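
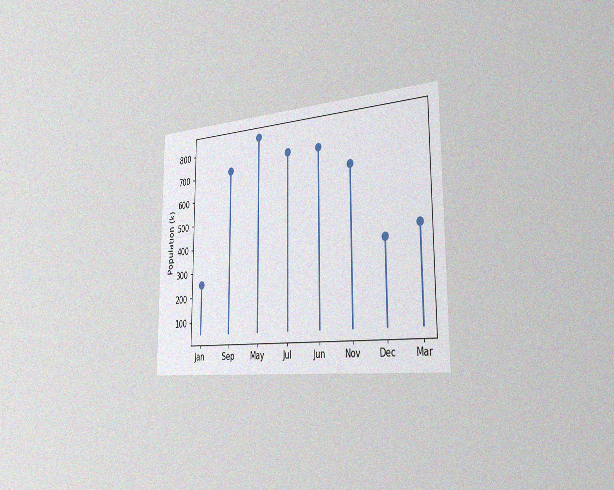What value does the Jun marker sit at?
756k

The chart is viewed slightly from the right, with some photo noise. The Jun marker sits at 756k.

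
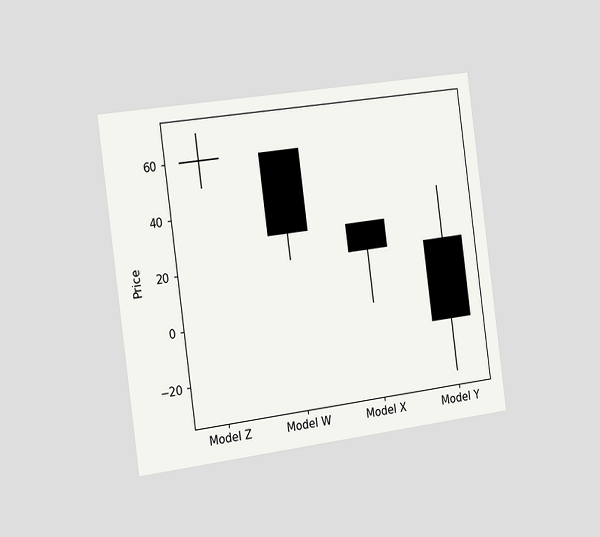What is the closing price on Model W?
30

The chart is tilted about 8° counter-clockwise and viewed slightly from the left. The Model W candle closes at 30.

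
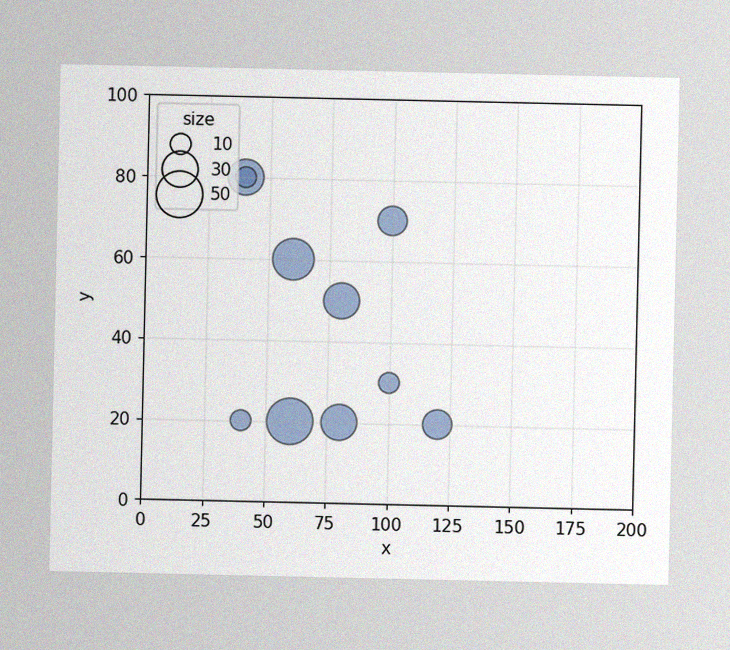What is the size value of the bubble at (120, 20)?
The image has some photo noise and uneven lighting. Matching the bubble at (120, 20) against the size legend gives 20.

20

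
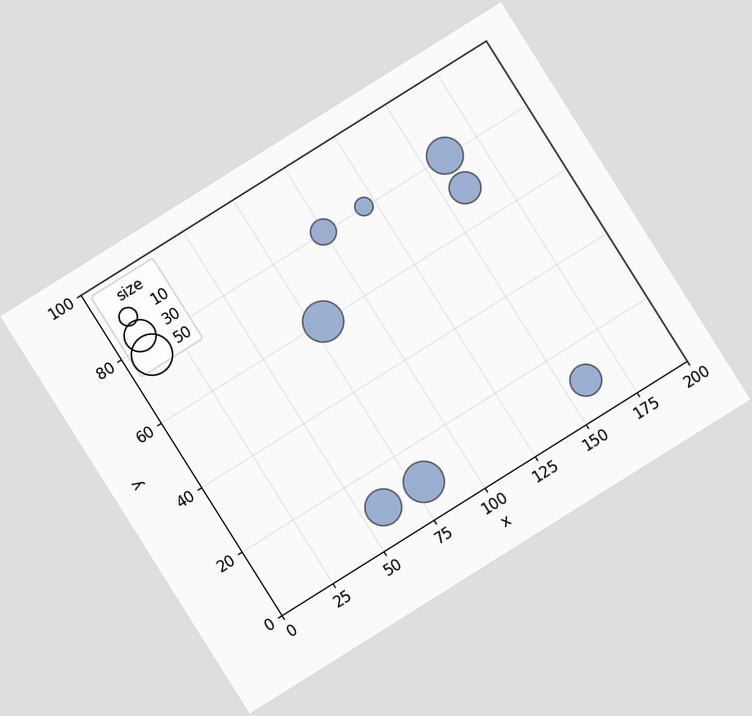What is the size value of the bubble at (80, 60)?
50

The chart is tilted about 32° counter-clockwise. Matching the bubble at (80, 60) against the size legend gives 50.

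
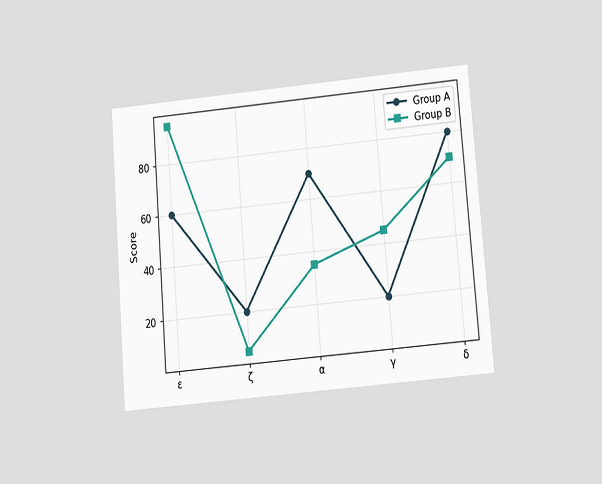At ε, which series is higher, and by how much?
The chart is tilted about 5° counter-clockwise and viewed slightly from below. At ε, Group B sits above the other line by 35.

Group B, by 35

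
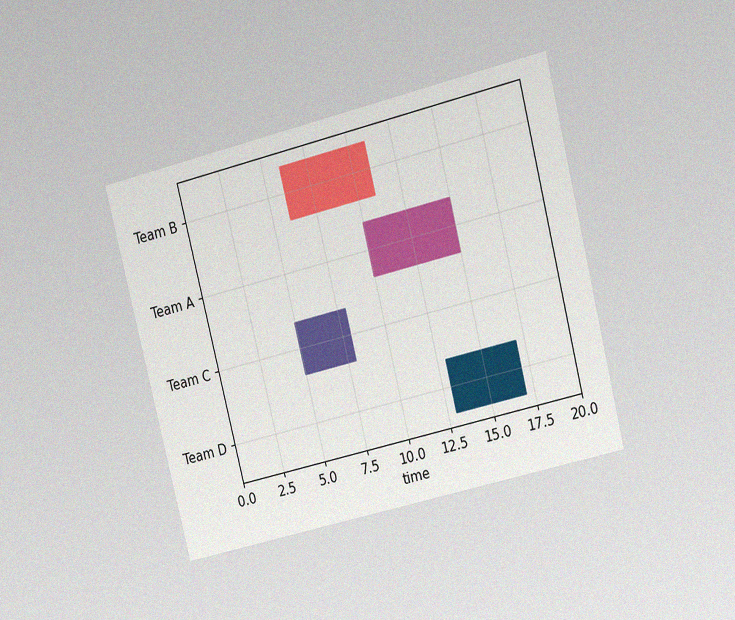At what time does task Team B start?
The chart is tilted about 14° counter-clockwise and viewed at a slight angle, with some photo noise. The Team B bar begins at t=6.

6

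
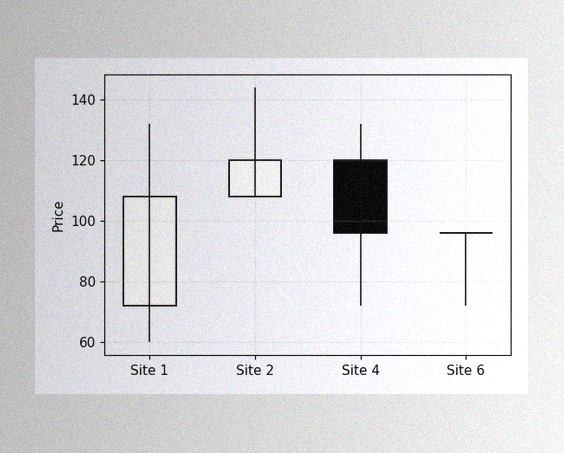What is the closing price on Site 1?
The image has some photo noise and uneven lighting. The Site 1 candle closes at 108.

108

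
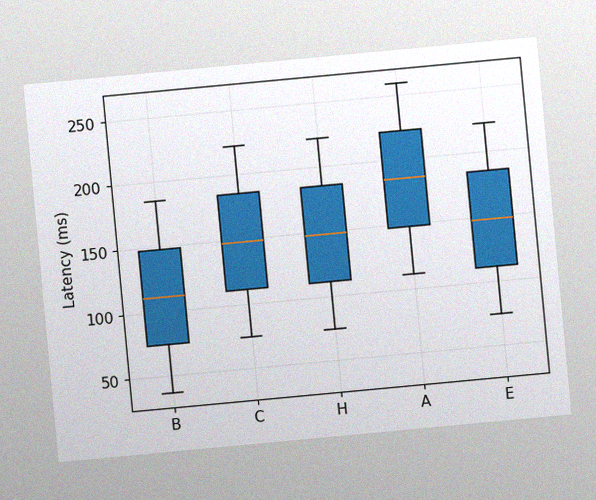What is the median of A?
185ms

The chart is tilted about 5° counter-clockwise, with some photo noise. The median line in the A box sits at 185ms.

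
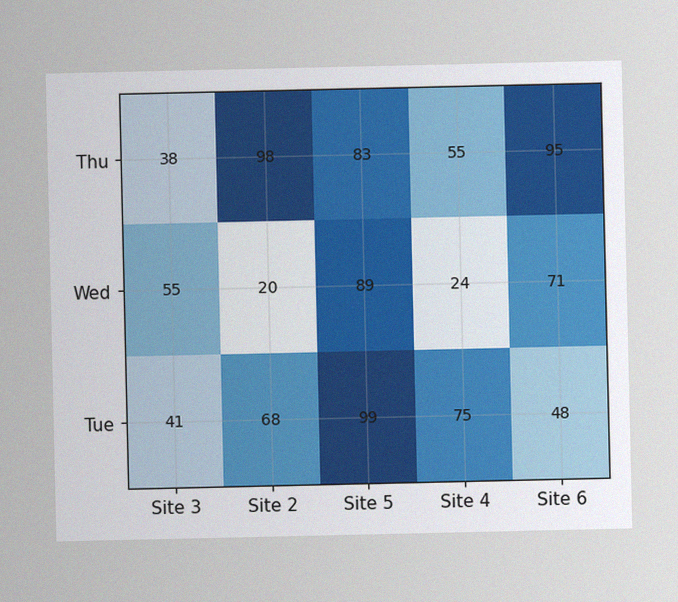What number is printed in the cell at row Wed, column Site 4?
The image has some photo noise and uneven lighting. The (Wed, Site 4) cell reads 24.

24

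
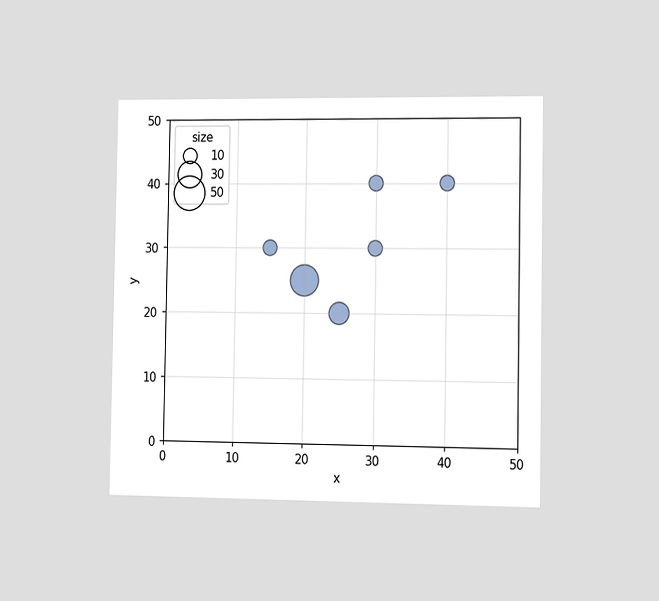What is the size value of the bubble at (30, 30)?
10

The chart is viewed slightly from the right. Matching the bubble at (30, 30) against the size legend gives 10.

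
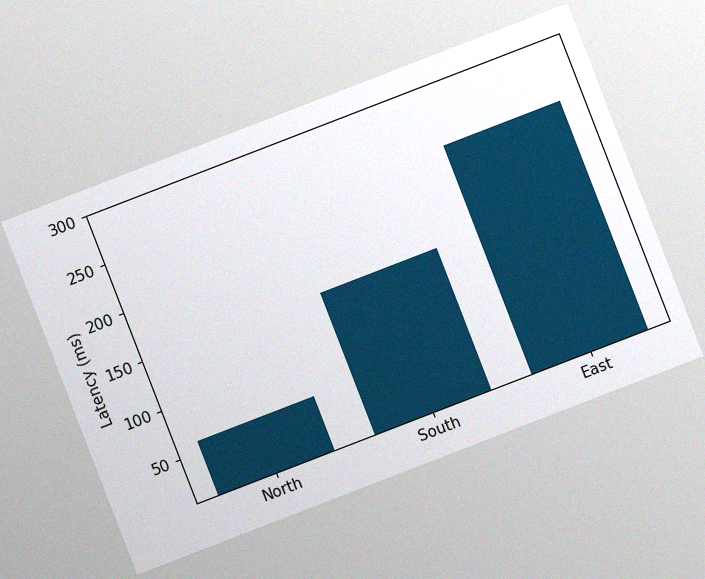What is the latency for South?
150ms

The chart is tilted about 21° counter-clockwise, with some photo noise. Reading along the chart's y-axis, the South bar reaches 150ms.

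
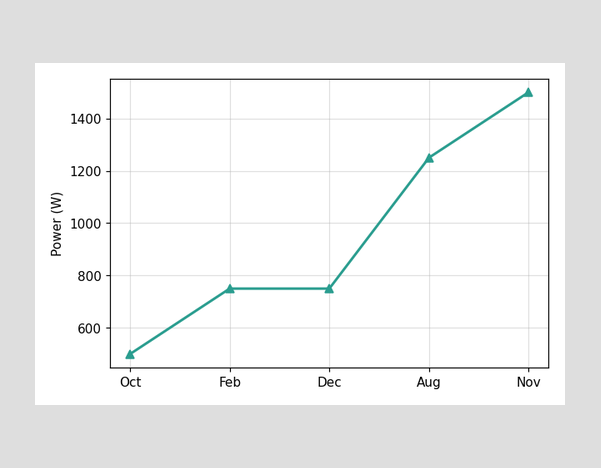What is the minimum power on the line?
500W

The lowest point is at Oct, and reading across to the y-axis gives 500W.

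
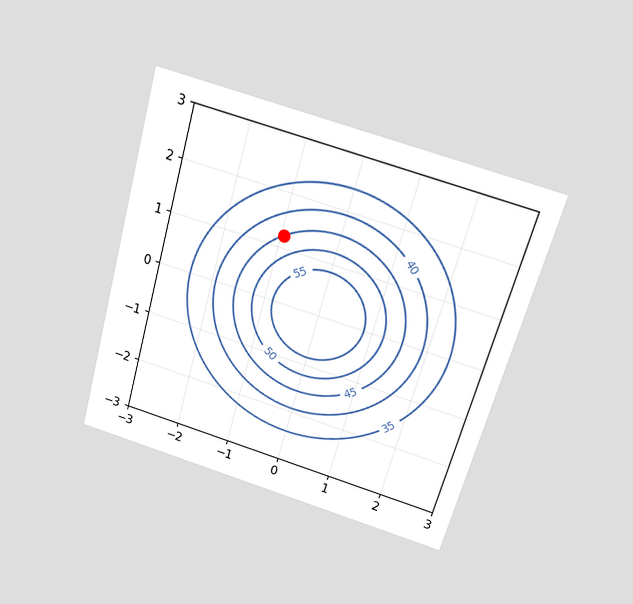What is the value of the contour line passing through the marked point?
The chart is tilted about 16° clockwise and viewed slightly from above. The marked point sits on the contour labelled 45.

45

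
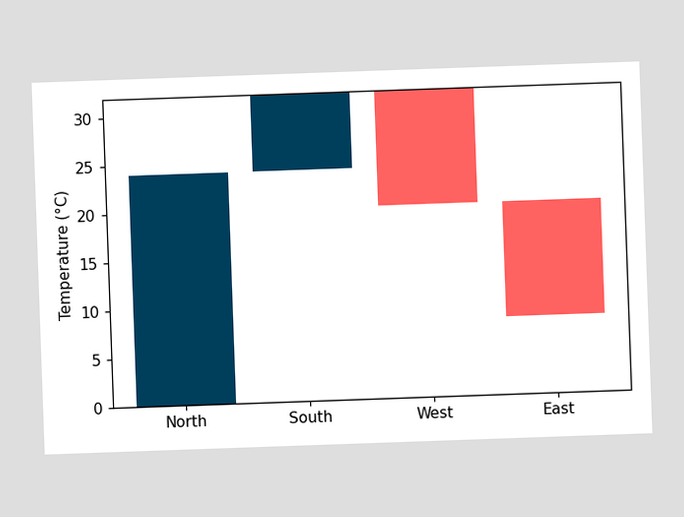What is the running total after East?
The chart is tilted about 2° counter-clockwise. After East the running total reaches 8°C.

8°C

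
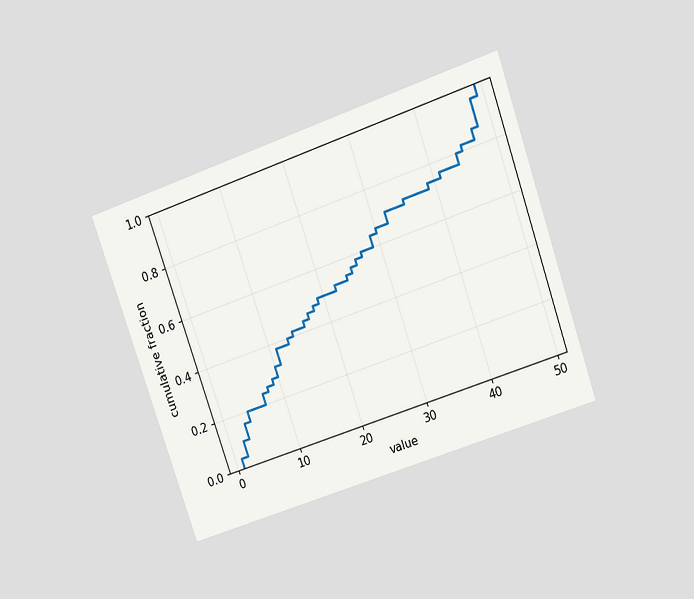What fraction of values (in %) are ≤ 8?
The chart is tilted about 19° counter-clockwise and viewed slightly from above. At x=8 the ECDF step is at 26%.

26%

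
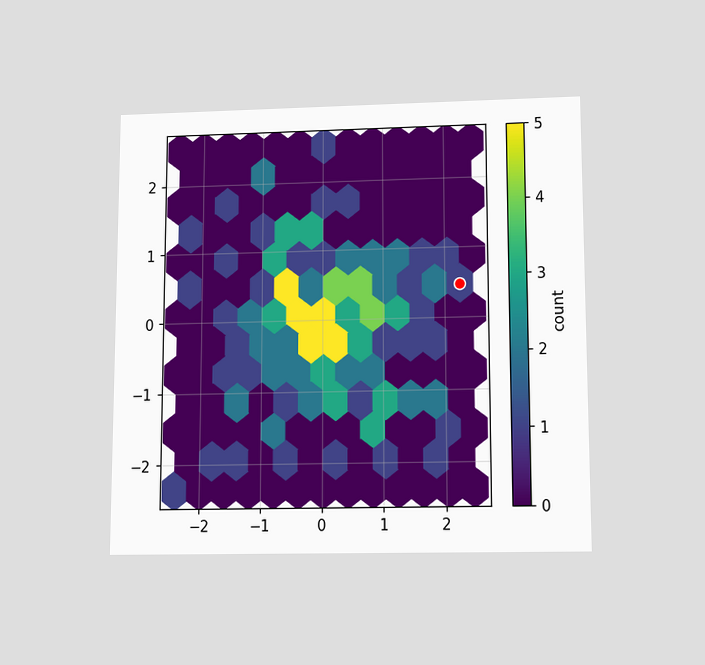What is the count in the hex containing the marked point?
1

The chart is viewed slightly from below. The marked hex reads 1 on the colorbar.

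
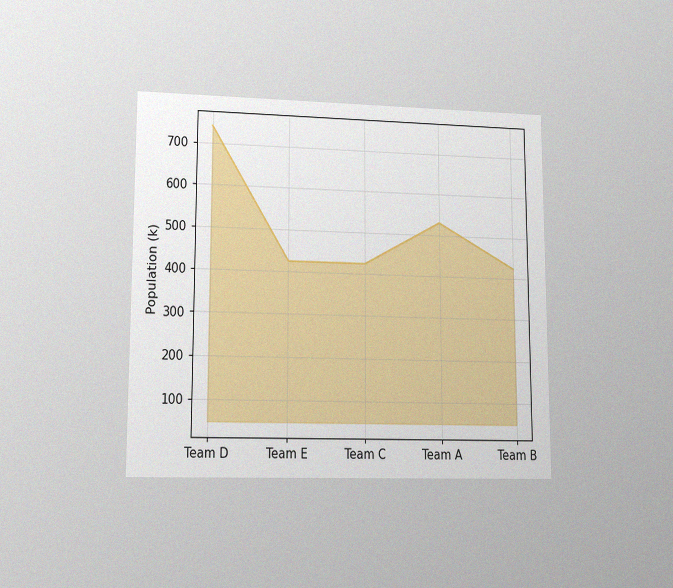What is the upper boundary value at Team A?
The chart is viewed at a slight angle, with some photo noise. At Team A the upper boundary is at 530k.

530k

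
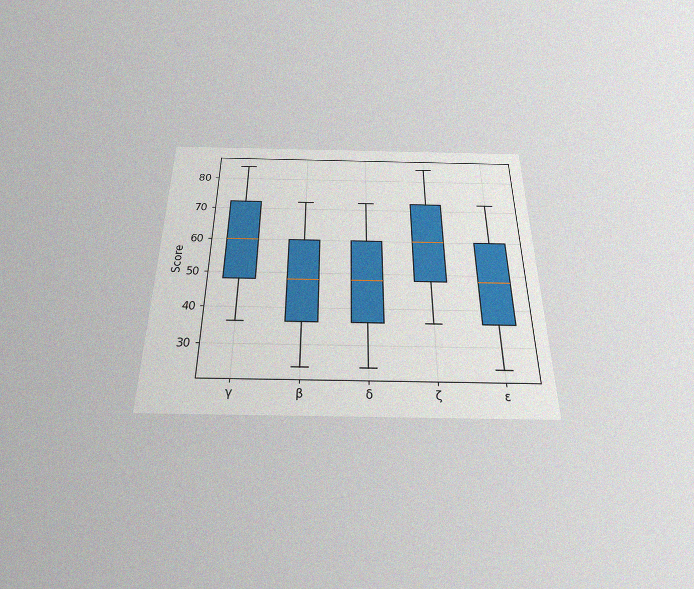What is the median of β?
The chart is viewed slightly from below, with some photo noise. The median line in the β box sits at 48.

48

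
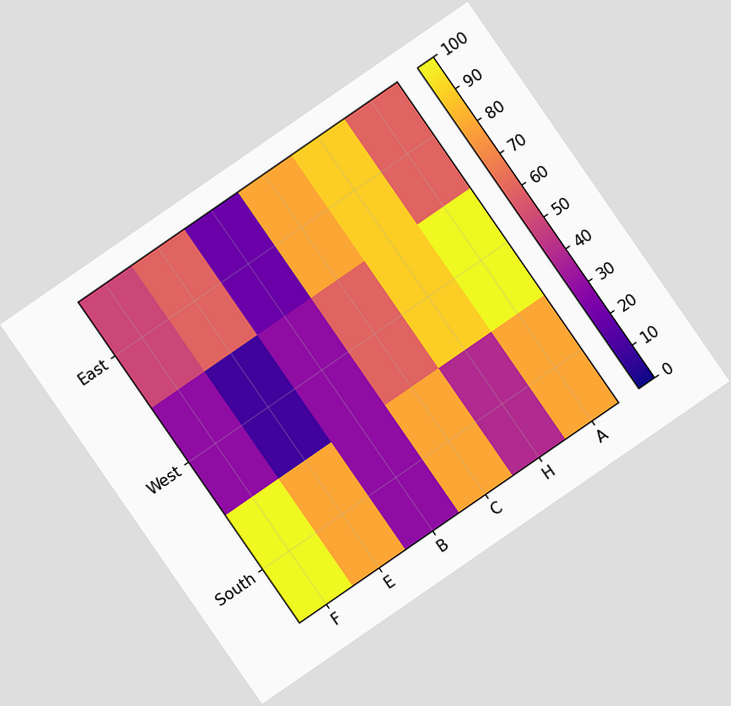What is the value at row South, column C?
80

The chart is tilted about 35° counter-clockwise. Matching cell (South, C) against the colorbar gives 80.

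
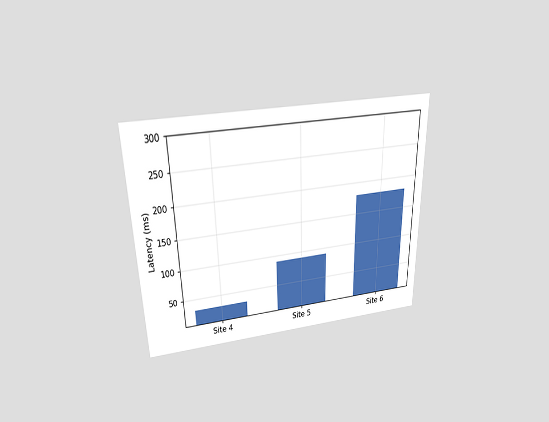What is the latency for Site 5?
The chart is viewed slightly from above. Reading along the chart's y-axis, the Site 5 bar reaches 90ms.

90ms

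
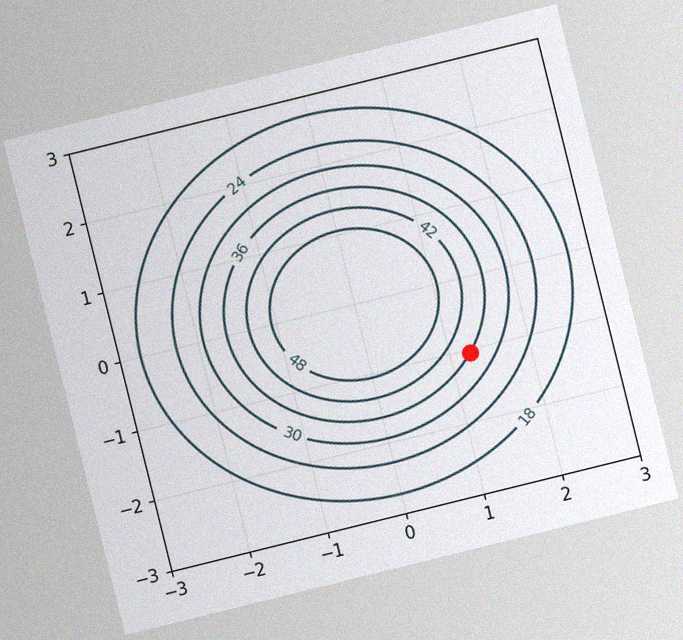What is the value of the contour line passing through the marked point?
36

The chart is tilted about 14° counter-clockwise, with some photo noise. The marked point sits on the contour labelled 36.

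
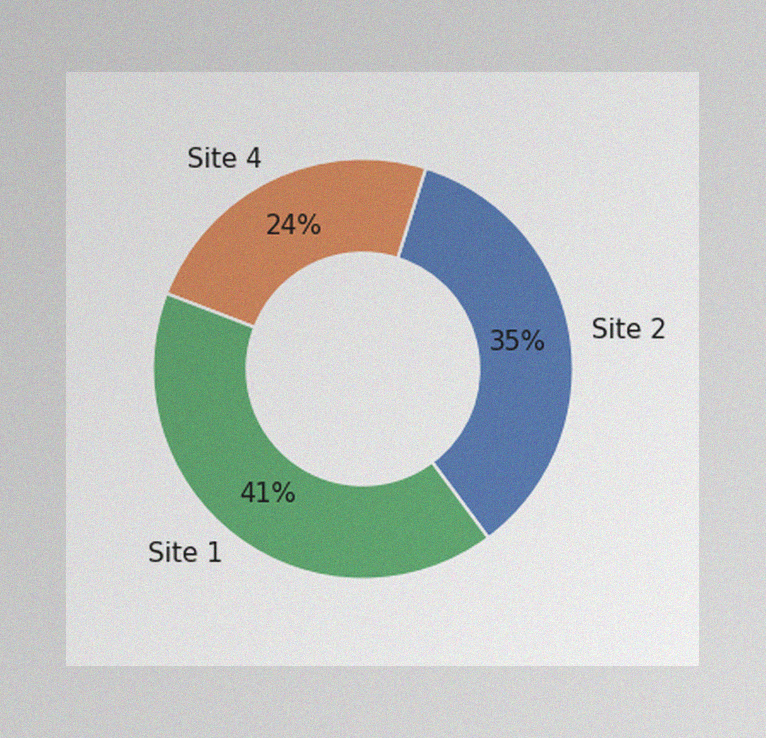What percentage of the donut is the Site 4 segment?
The image has some photo noise and uneven lighting. The Site 4 segment takes up 24% of the ring.

24%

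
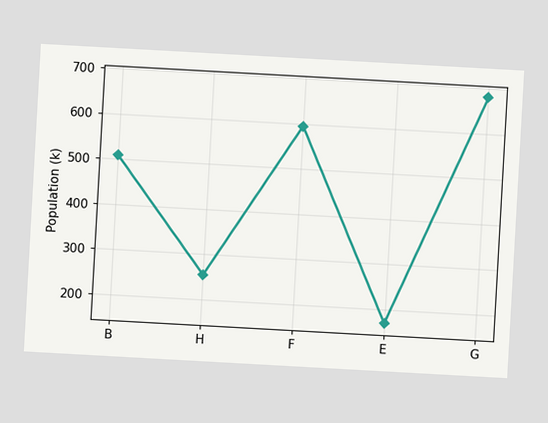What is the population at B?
The chart is tilted about 3° clockwise. At B, the line is at 510k.

510k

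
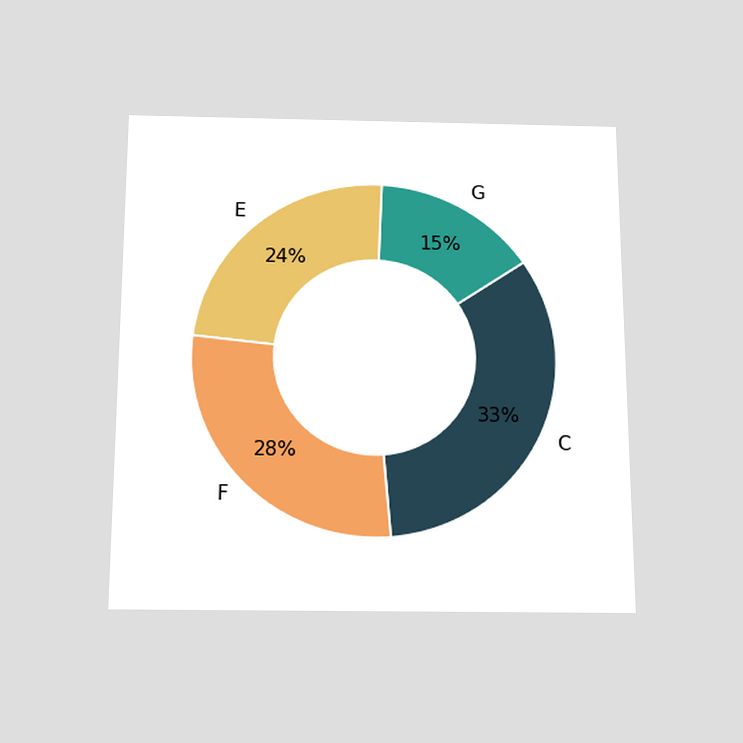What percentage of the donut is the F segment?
The chart is viewed slightly from below. The F segment takes up 28% of the ring.

28%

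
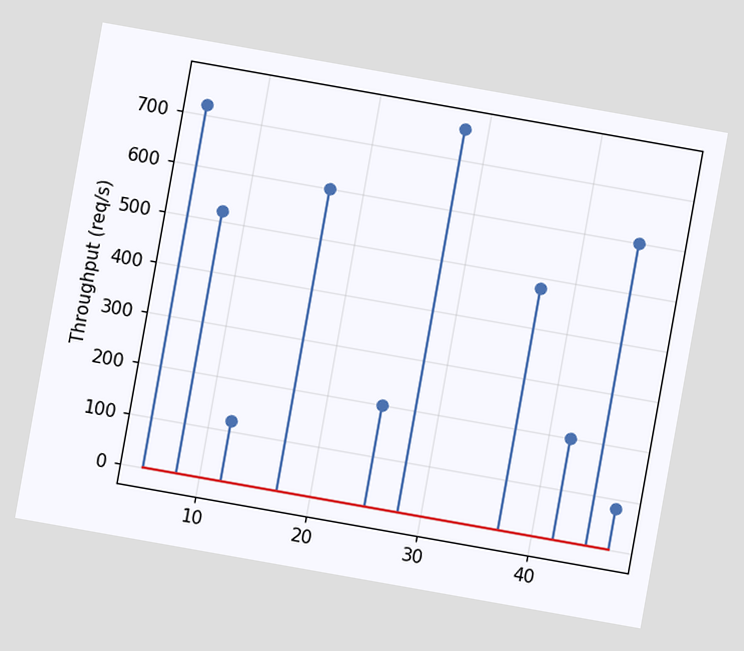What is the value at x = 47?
80req/s

The chart is tilted about 10° clockwise. The stem at x=47 reaches 80req/s.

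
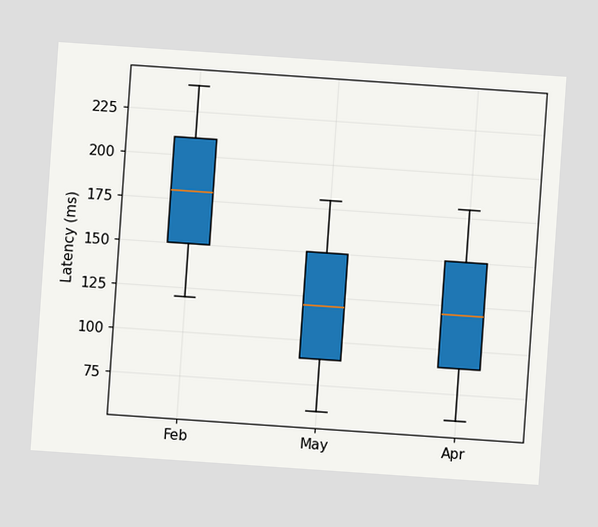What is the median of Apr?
120ms

The chart is tilted about 4° clockwise. The median line in the Apr box sits at 120ms.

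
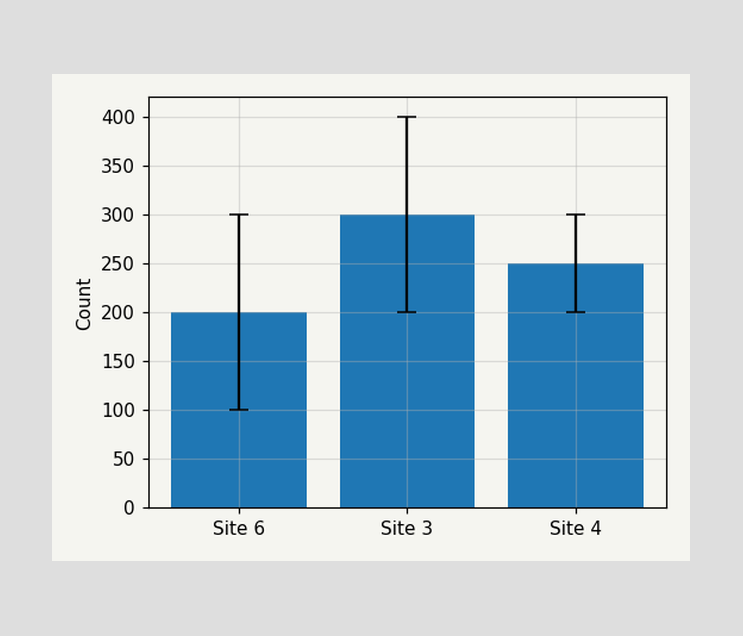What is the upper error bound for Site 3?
400

The Site 3 bar's upper whisker reaches 400.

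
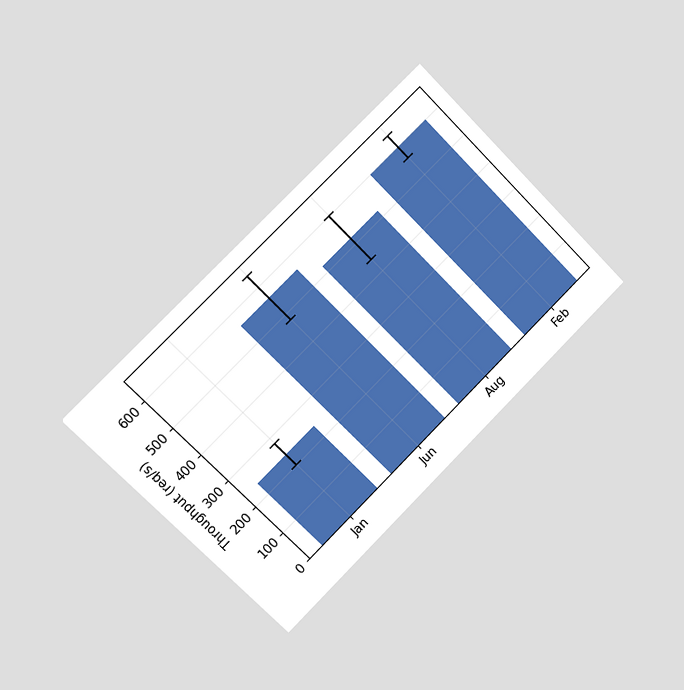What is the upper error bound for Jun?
The chart is tilted about 45° counter-clockwise and viewed slightly from the left. The Jun bar's upper whisker reaches 640req/s.

640req/s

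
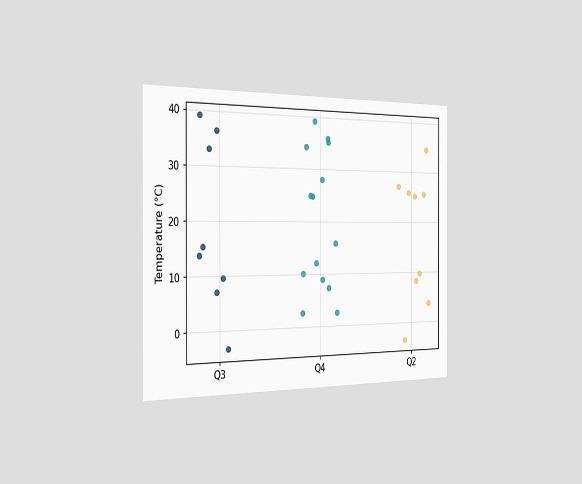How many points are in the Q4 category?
The chart is viewed slightly from the left. Counting the markers in the Q4 column gives 14.

14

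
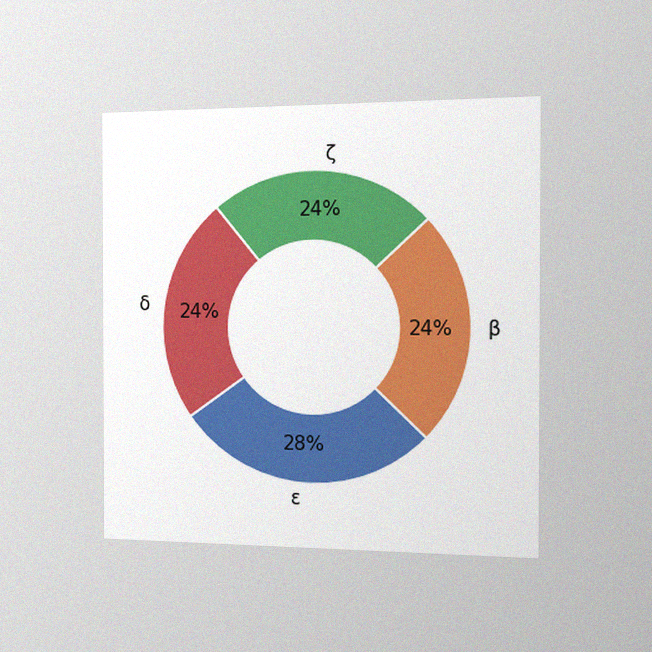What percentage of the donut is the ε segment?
The chart is viewed slightly from the right, with some photo noise. The ε segment takes up 28% of the ring.

28%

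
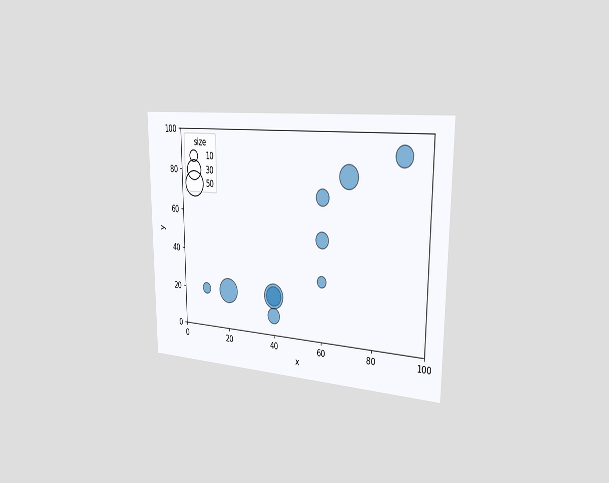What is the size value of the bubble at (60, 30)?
10

The chart is viewed slightly from the right. Matching the bubble at (60, 30) against the size legend gives 10.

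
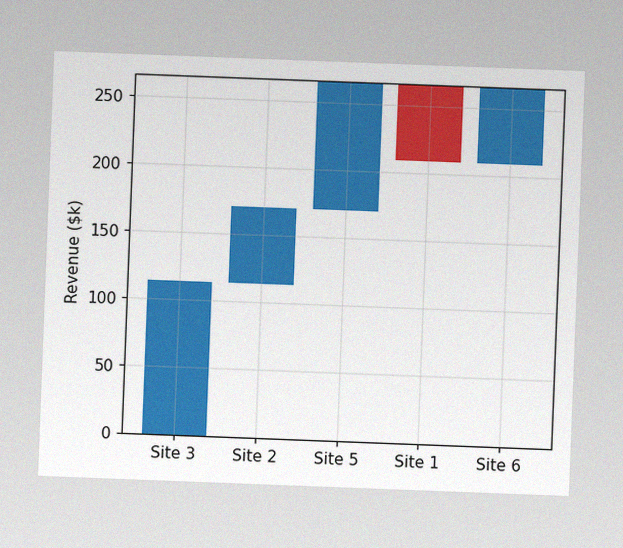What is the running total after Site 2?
The chart is tilted about 2° clockwise, with some photo noise. After Site 2 the running total reaches $171k.

$171k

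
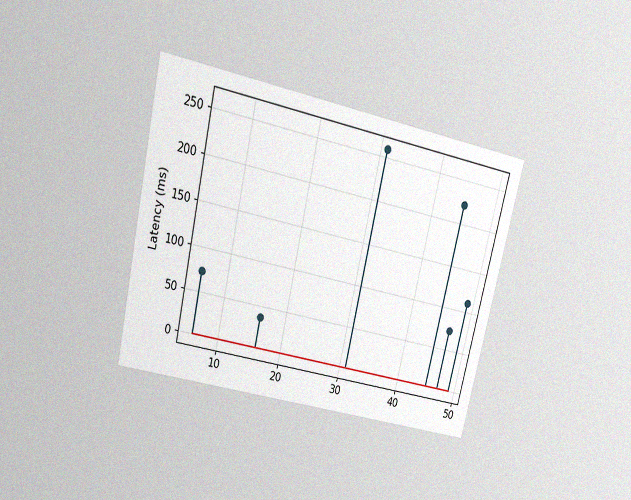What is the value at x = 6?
The chart is tilted about 13° clockwise and viewed slightly from above, with some photo noise. The stem at x=6 reaches 74ms.

74ms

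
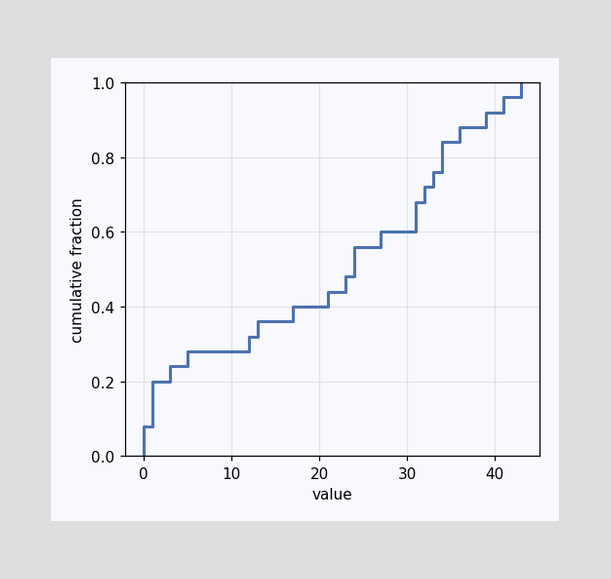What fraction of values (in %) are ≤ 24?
56%

At x=24 the ECDF step is at 56%.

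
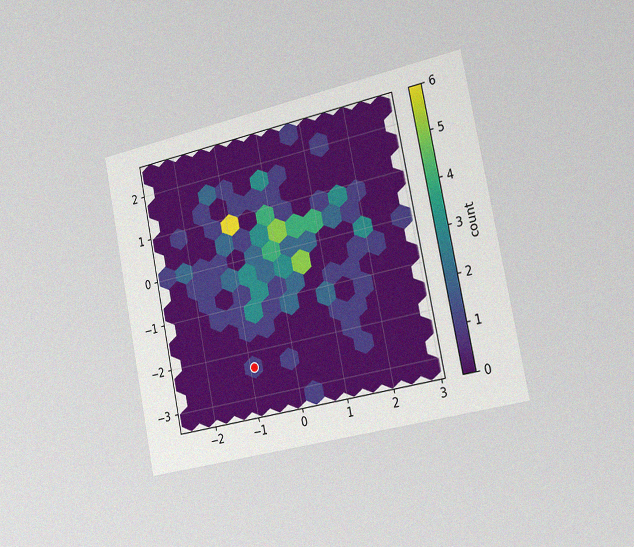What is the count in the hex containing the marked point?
1

The chart is tilted about 12° counter-clockwise and viewed slightly from the right, with some photo noise. The marked hex reads 1 on the colorbar.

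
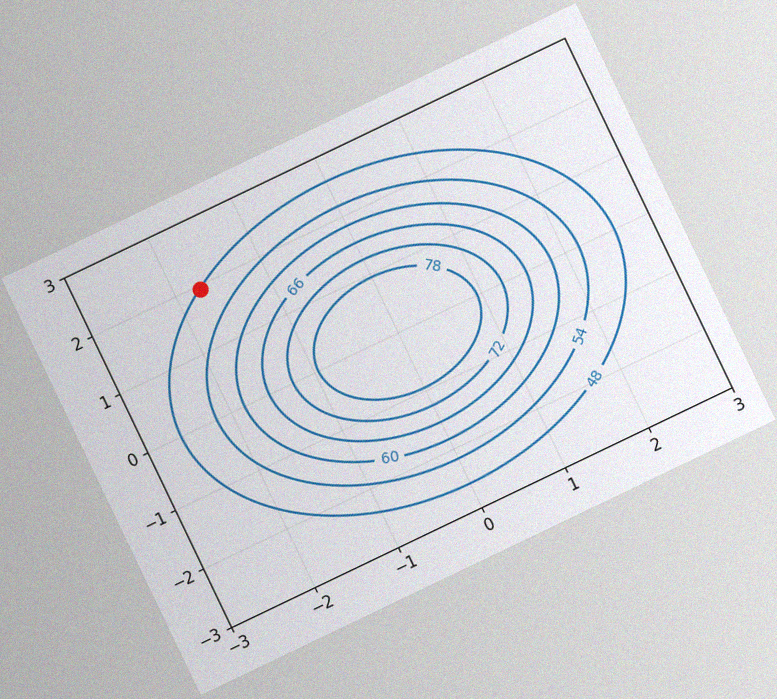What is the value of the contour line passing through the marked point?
The chart is tilted about 26° counter-clockwise, with some photo noise. The marked point sits on the contour labelled 48.

48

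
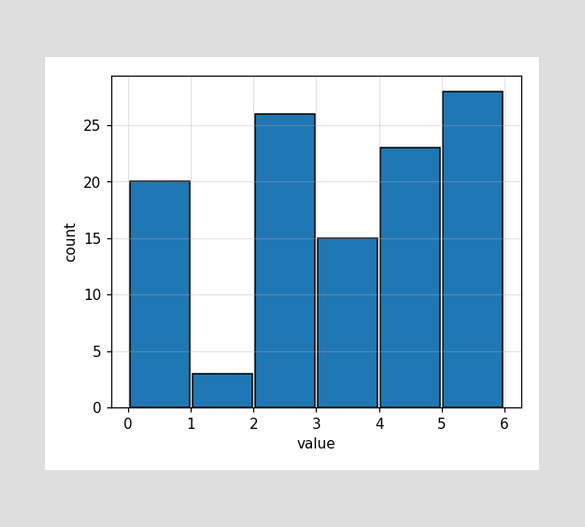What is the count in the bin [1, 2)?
The [1, 2) bin has height 3.

3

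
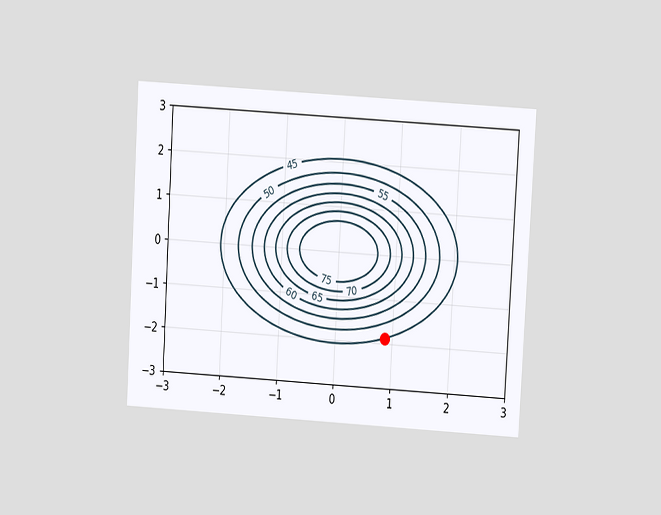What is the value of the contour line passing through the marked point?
The chart is tilted about 3° clockwise and viewed at a slight angle. The marked point sits on the contour labelled 45.

45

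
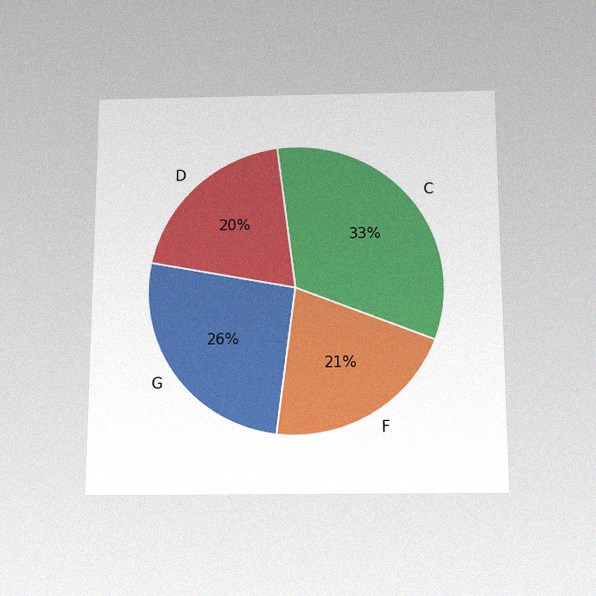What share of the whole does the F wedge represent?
21%

The chart is viewed slightly from below, with some photo noise. The F slice takes up 21% of the pie.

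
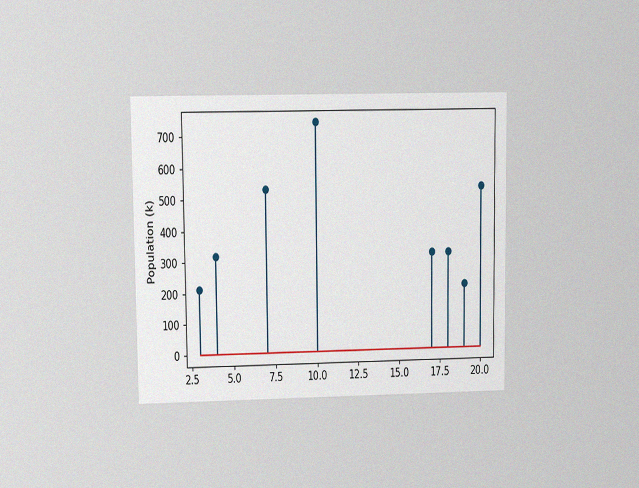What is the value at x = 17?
The chart is viewed at a slight angle, with some photo noise. The stem at x=17 reaches 318k.

318k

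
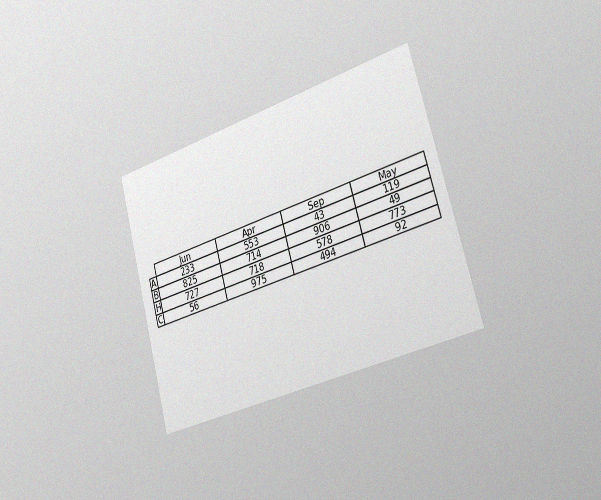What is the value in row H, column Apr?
718

The chart is tilted about 16° counter-clockwise and viewed slightly from the right, with some photo noise. The (H, Apr) cell reads 718.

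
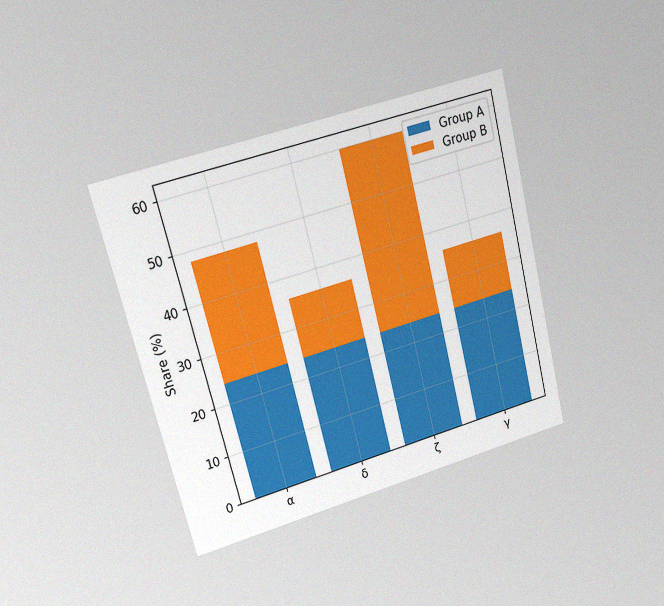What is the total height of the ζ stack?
The chart is tilted about 14° counter-clockwise and viewed at a slight angle, with some photo noise. The ζ stack's top reaches 60% on the y-axis.

60%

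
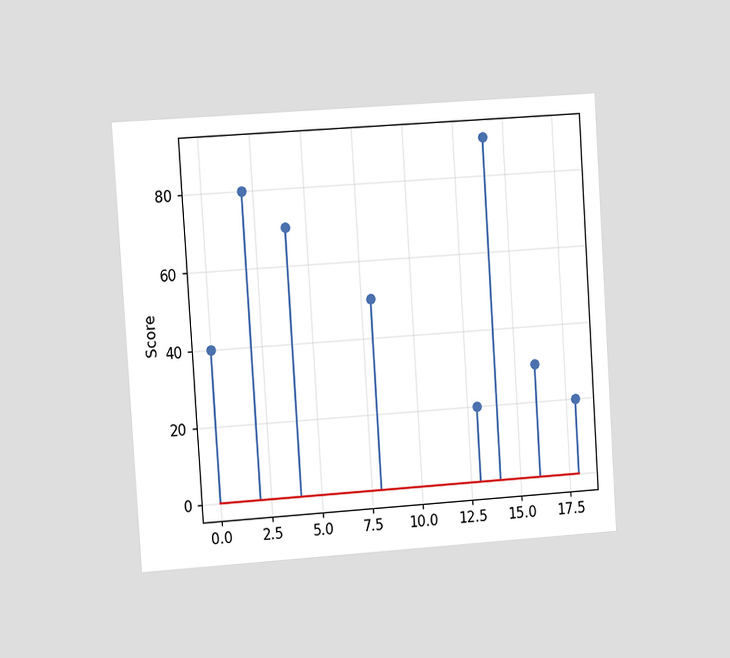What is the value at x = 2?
The chart is tilted about 4° counter-clockwise and viewed at a slight angle. The stem at x=2 reaches 80.

80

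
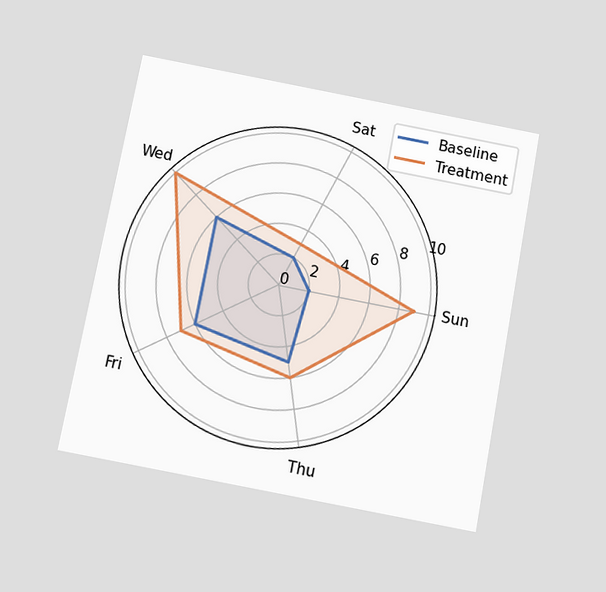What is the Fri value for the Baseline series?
The chart is tilted about 11° clockwise and viewed slightly from below. On the Fri axis, Baseline reaches 6.

6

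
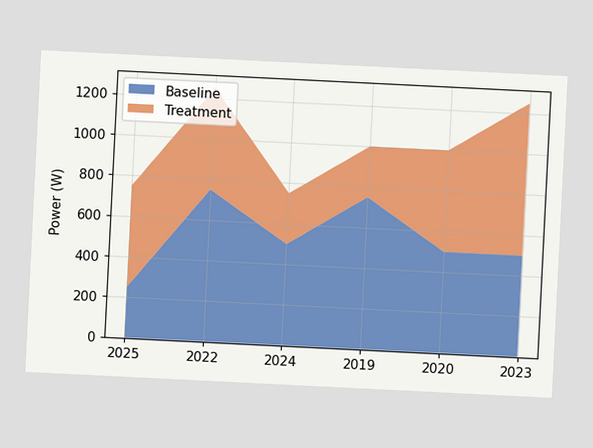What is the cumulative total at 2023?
The chart is tilted about 3° clockwise. The stacked total at 2023 reaches 1250W.

1250W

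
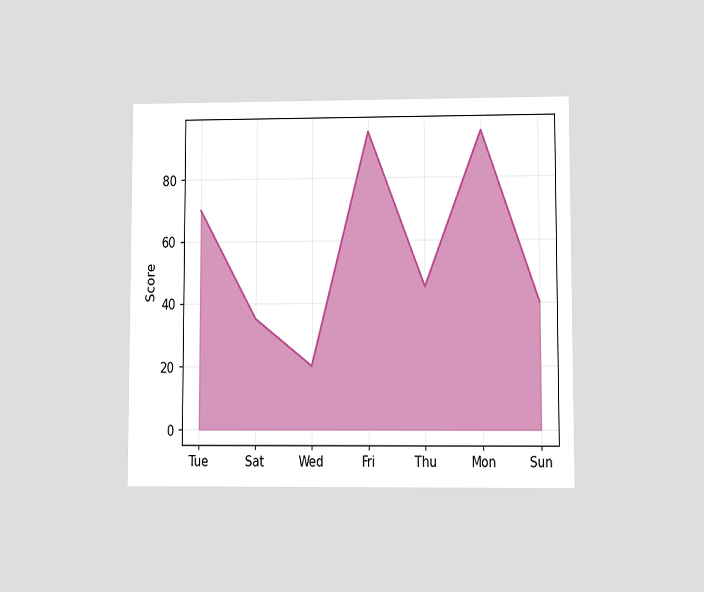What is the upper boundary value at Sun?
The chart is viewed at a slight angle. At Sun the upper boundary is at 40.

40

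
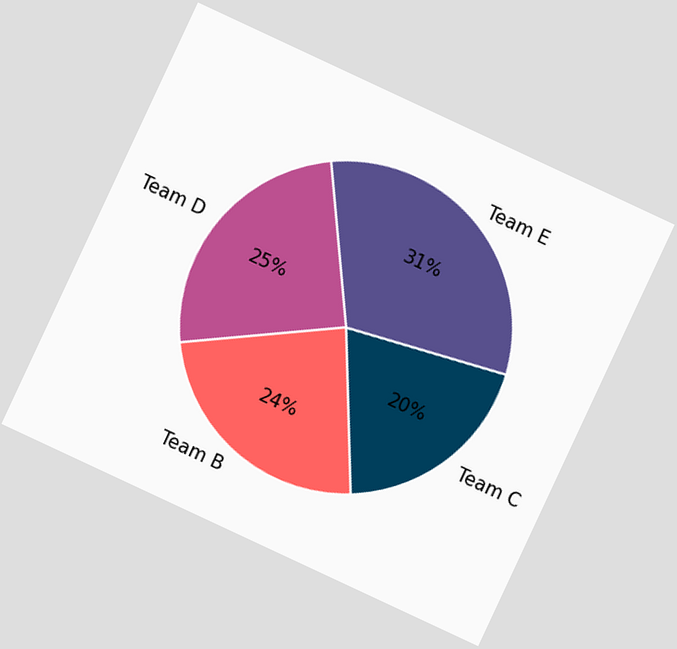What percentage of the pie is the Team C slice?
20%

The chart is tilted about 25° clockwise. The Team C slice takes up 20% of the pie.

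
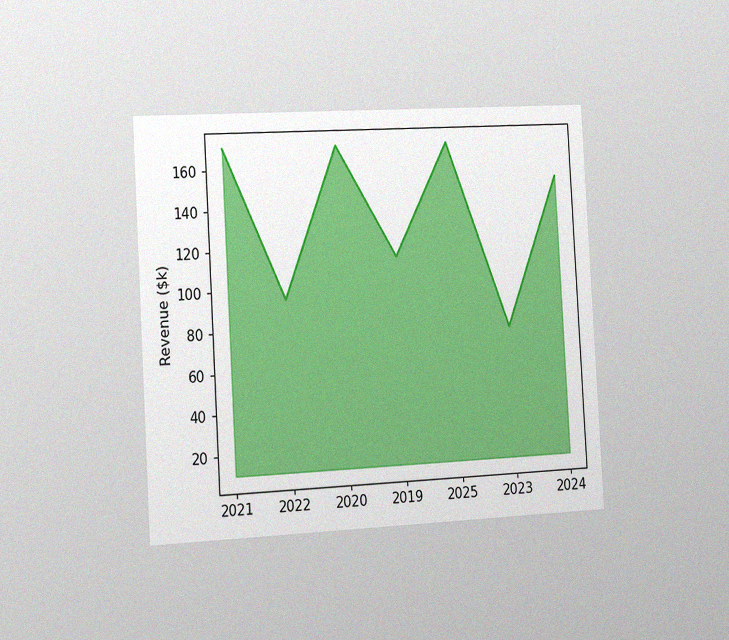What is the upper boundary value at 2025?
$171k

The chart is tilted about 3° counter-clockwise and viewed slightly from the left, with some photo noise. At 2025 the upper boundary is at $171k.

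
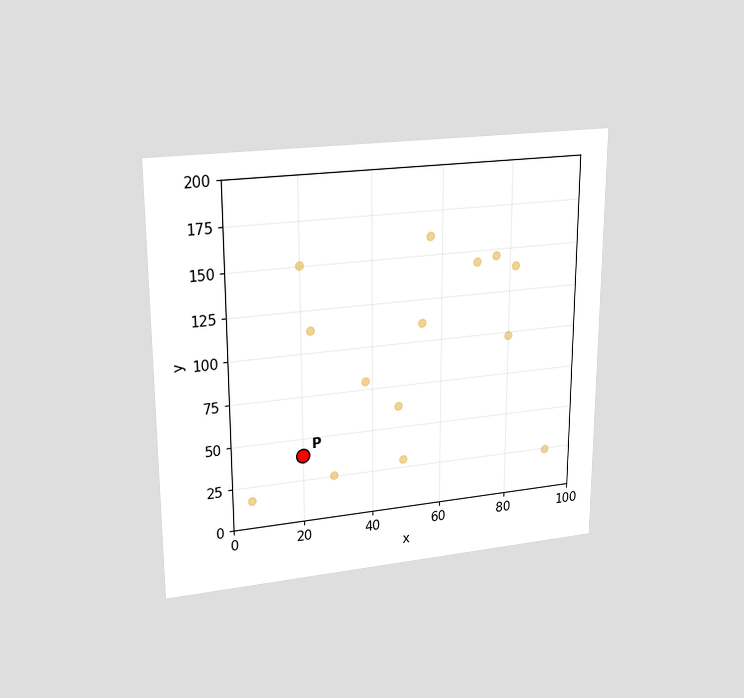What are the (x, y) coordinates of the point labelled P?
The chart is viewed at a slight angle. Following the gridlines from P to each axis, P sits at (20, 40).

(20, 40)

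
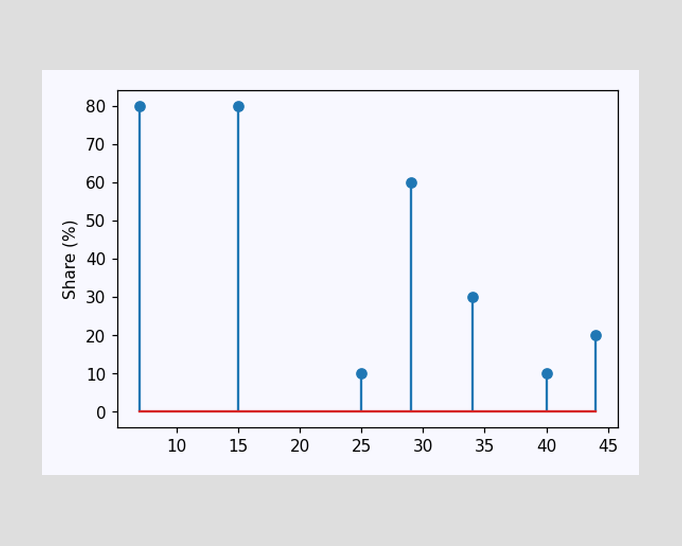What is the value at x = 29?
The stem at x=29 reaches 60%.

60%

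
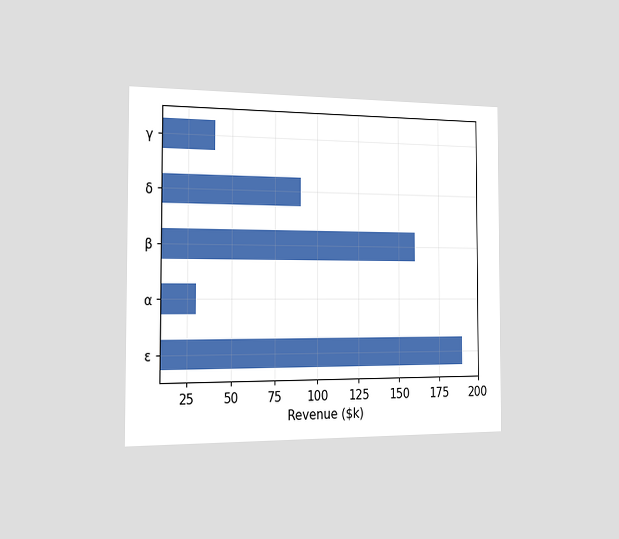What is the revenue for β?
$160k

The chart is viewed slightly from the left. Reading along the chart's x-axis, the β bar reaches $160k.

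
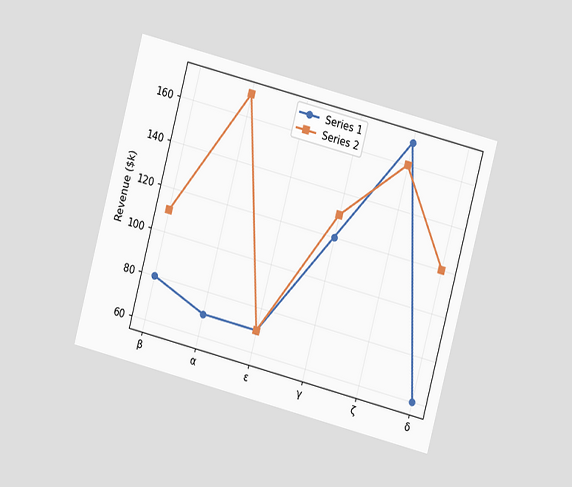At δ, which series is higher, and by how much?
The chart is tilted about 15° clockwise and viewed at a slight angle. At δ, Series 2 sits above the other line by $60k.

Series 2, by $60k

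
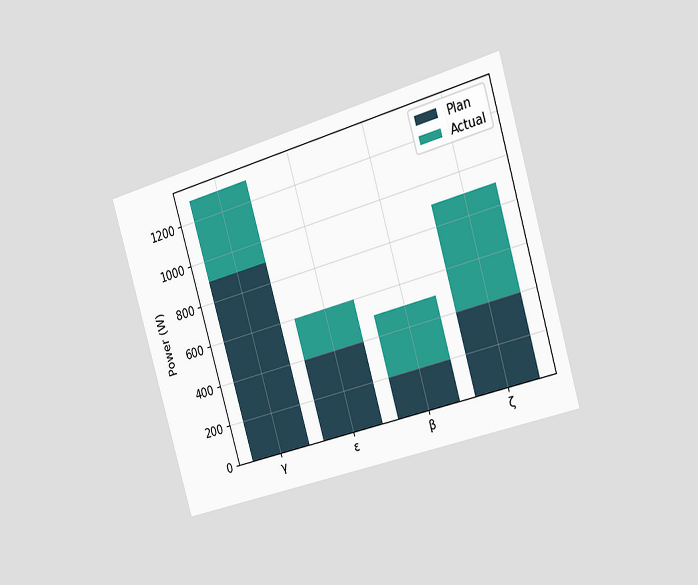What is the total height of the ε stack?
The chart is tilted about 16° counter-clockwise and viewed slightly from the right. The ε stack's top reaches 600W on the y-axis.

600W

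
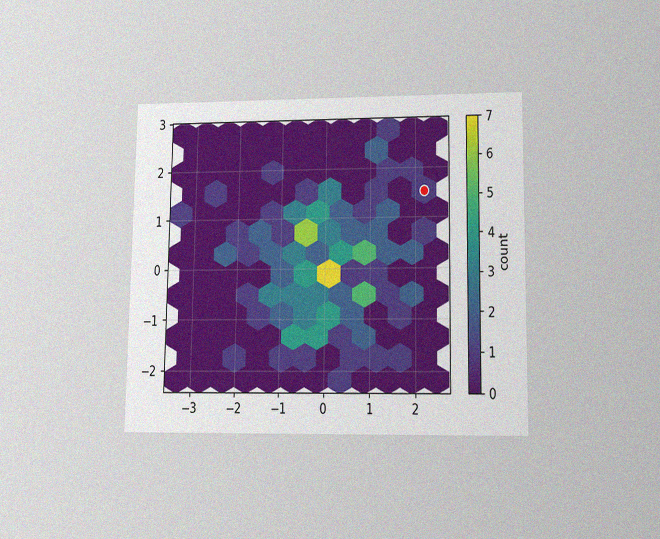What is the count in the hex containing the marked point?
The chart is viewed slightly from below, with some photo noise. The marked hex reads 1 on the colorbar.

1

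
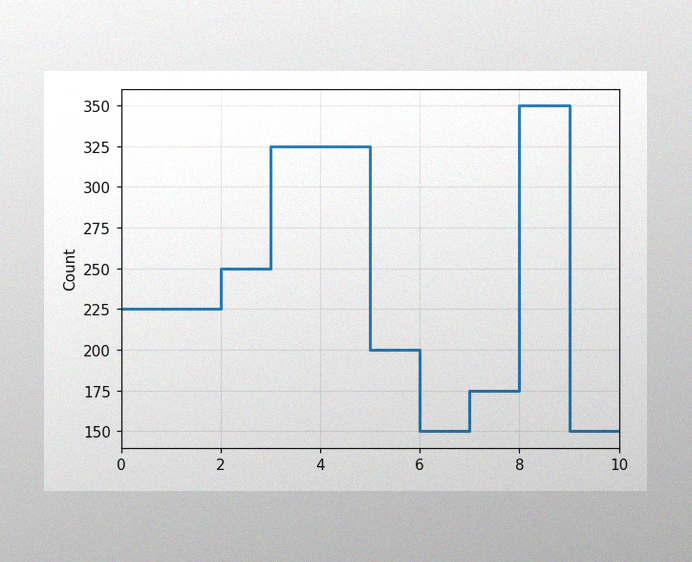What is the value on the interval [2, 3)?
250

The image has some photo noise and uneven lighting. On [2, 3) the step sits at 250.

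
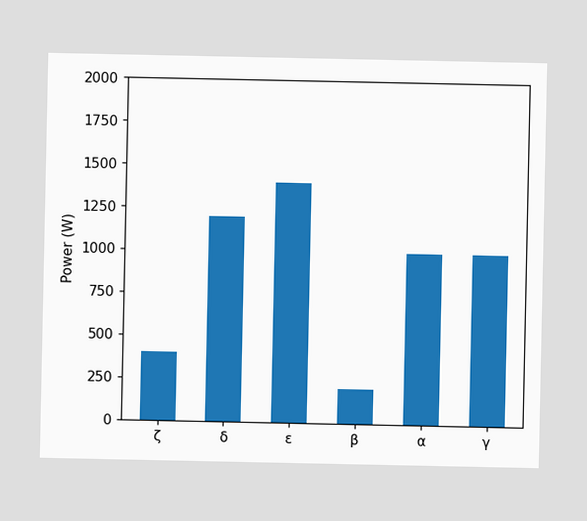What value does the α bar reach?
Reading along the chart's y-axis, the α bar reaches 1000W.

1000W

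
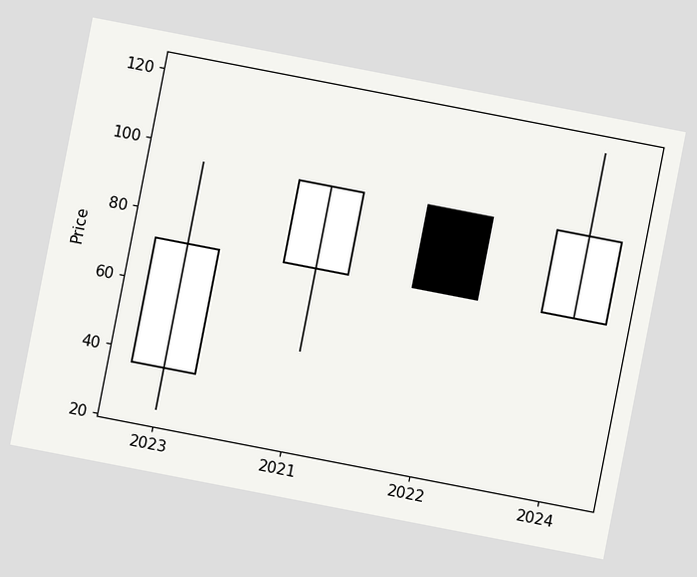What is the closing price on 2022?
The chart is tilted about 11° clockwise. The 2022 candle closes at 72.

72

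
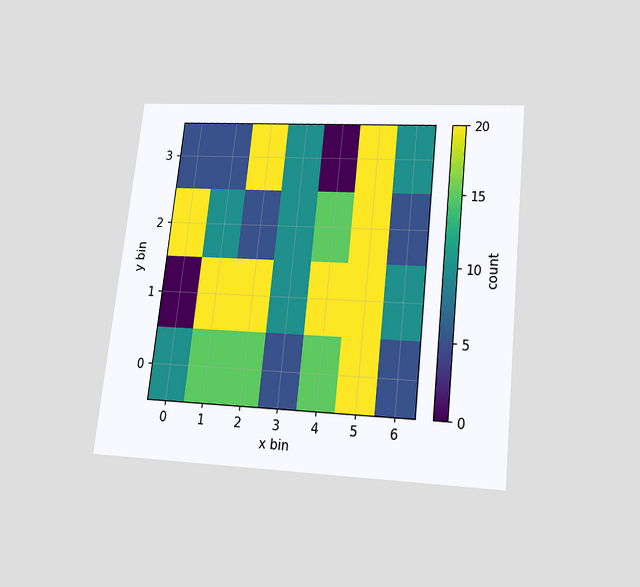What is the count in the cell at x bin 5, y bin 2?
20

The chart is tilted about 6° clockwise and viewed slightly from below. Matching the cell (5, 2) against the colorbar gives 20.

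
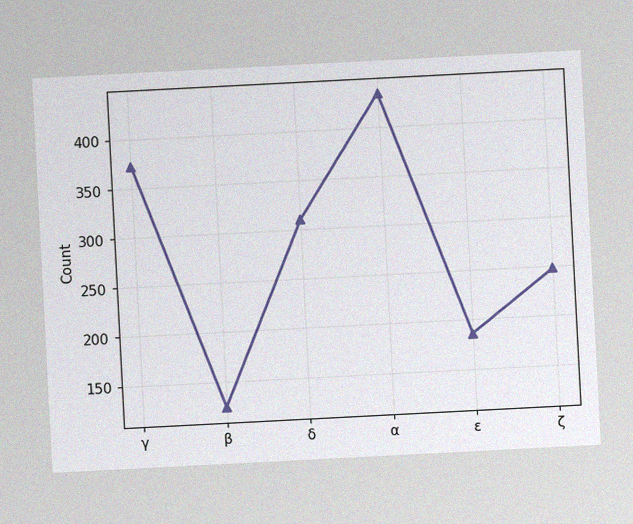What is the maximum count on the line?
434

The chart is tilted about 3° counter-clockwise, with some photo noise. The highest point is at α, and reading across to the y-axis gives 434.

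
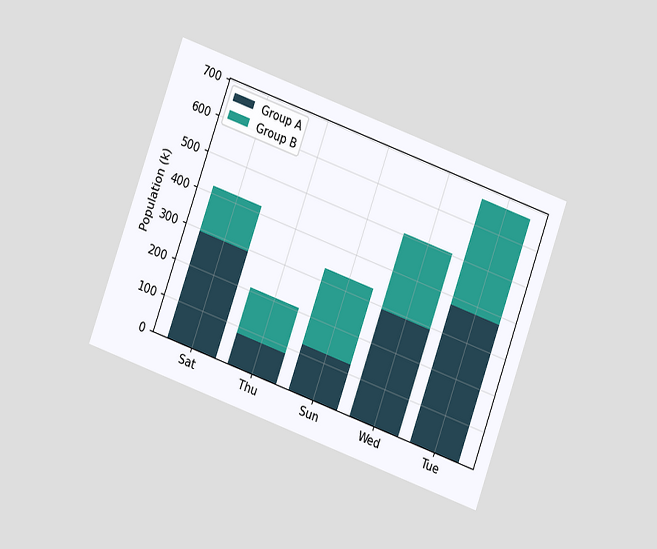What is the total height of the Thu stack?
210k

The chart is tilted about 20° clockwise and viewed at a slight angle. The Thu stack's top reaches 210k on the y-axis.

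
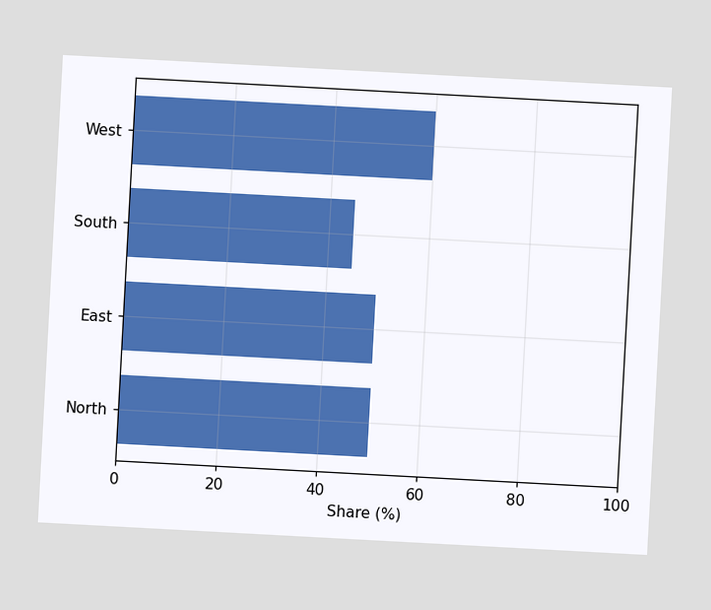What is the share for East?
The chart is tilted about 3° clockwise. Reading along the chart's x-axis, the East bar reaches 50%.

50%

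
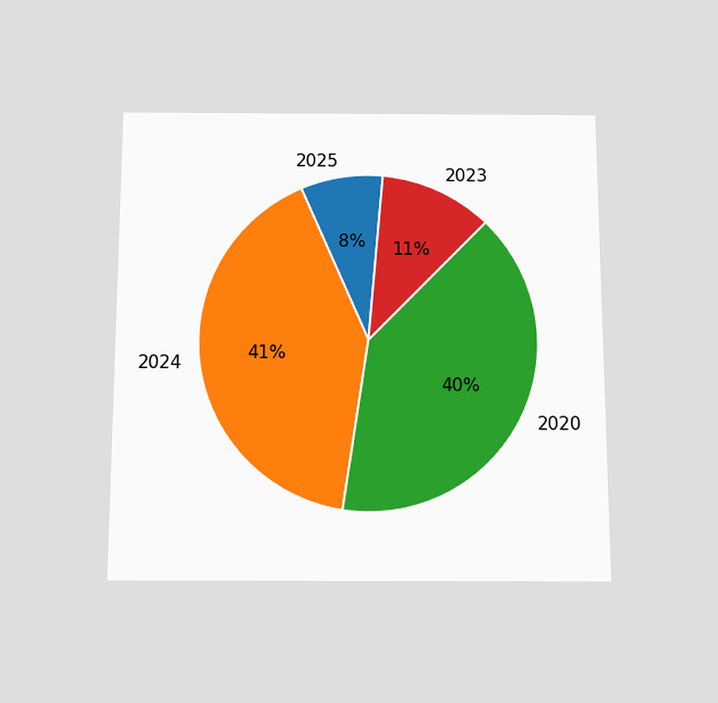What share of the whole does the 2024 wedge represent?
41%

The chart is viewed slightly from below. The 2024 slice takes up 41% of the pie.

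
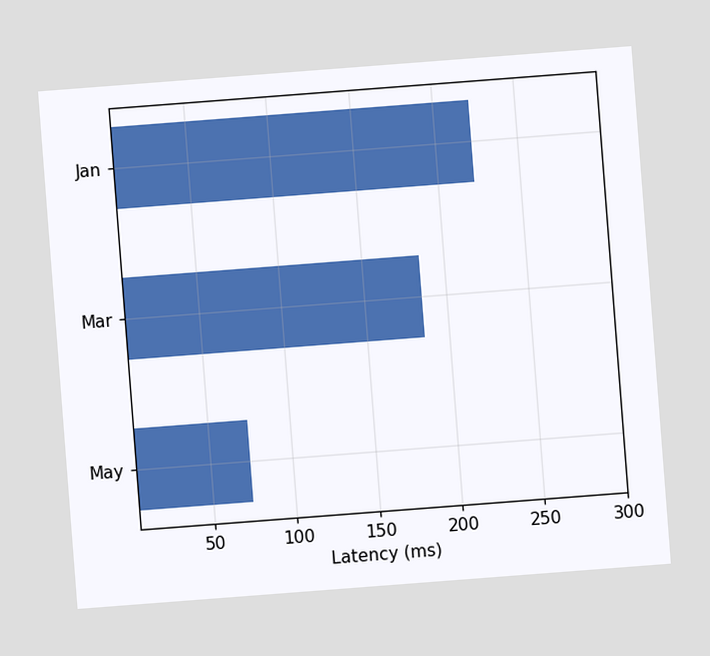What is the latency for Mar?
185ms

The chart is tilted about 4° counter-clockwise. Reading along the chart's x-axis, the Mar bar reaches 185ms.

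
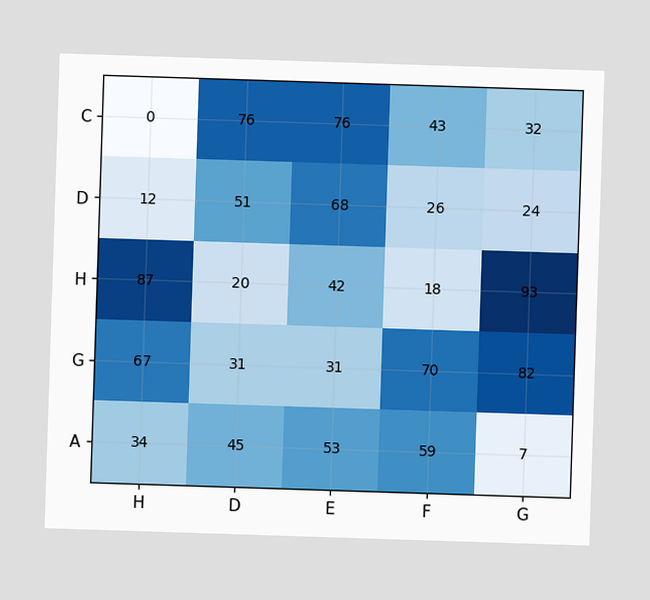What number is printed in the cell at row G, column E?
31

The (G, E) cell reads 31.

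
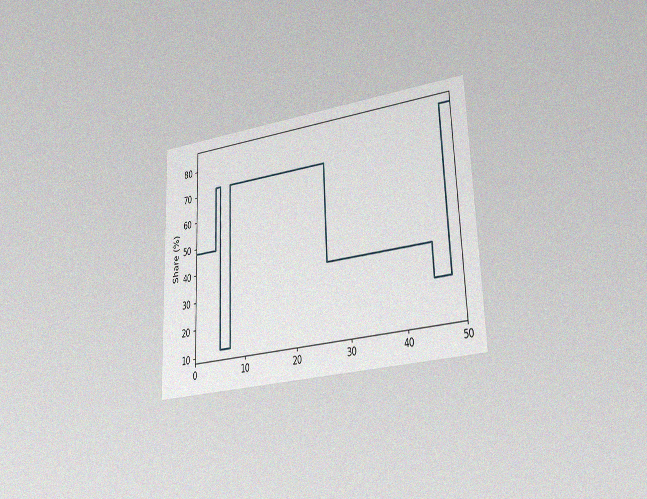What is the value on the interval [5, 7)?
12%

The chart is tilted about 2° counter-clockwise and viewed slightly from the right, with some photo noise. On [5, 7) the step sits at 12%.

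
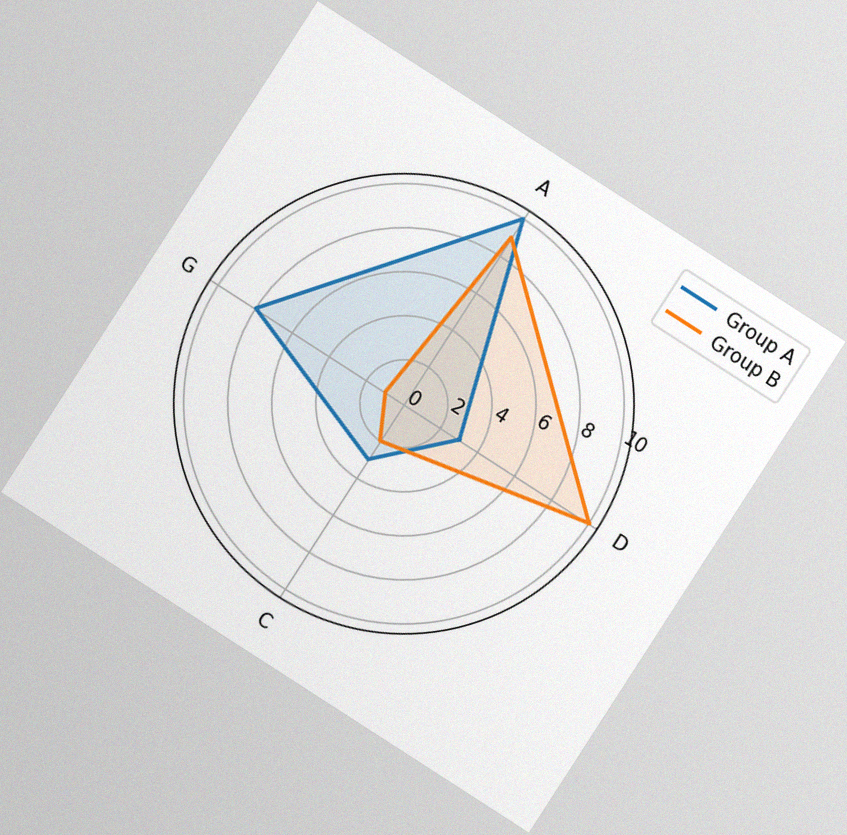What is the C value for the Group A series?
The chart is tilted about 33° clockwise, with some photo noise. On the C axis, Group A reaches 3.

3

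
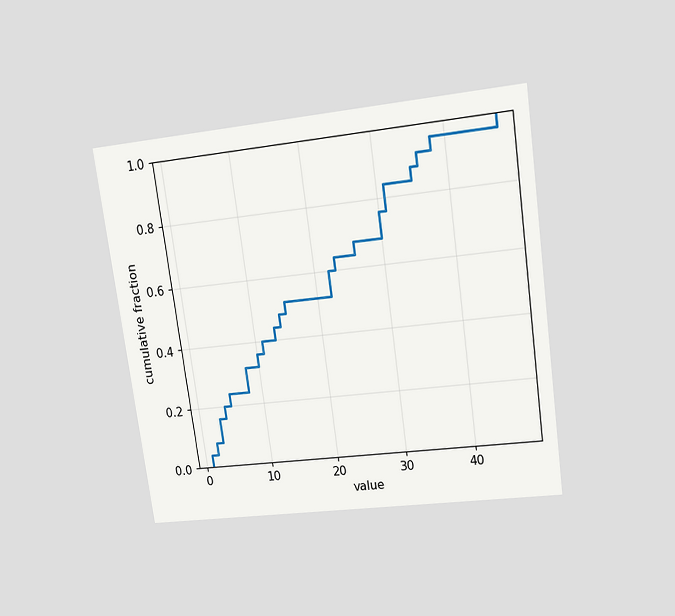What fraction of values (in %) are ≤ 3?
16%

The chart is tilted about 8° counter-clockwise and viewed at a slight angle. At x=3 the ECDF step is at 16%.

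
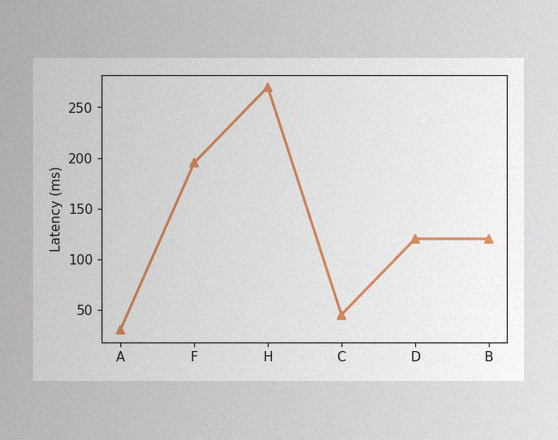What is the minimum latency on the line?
The image has some photo noise and uneven lighting. The lowest point is at A, and reading across to the y-axis gives 30ms.

30ms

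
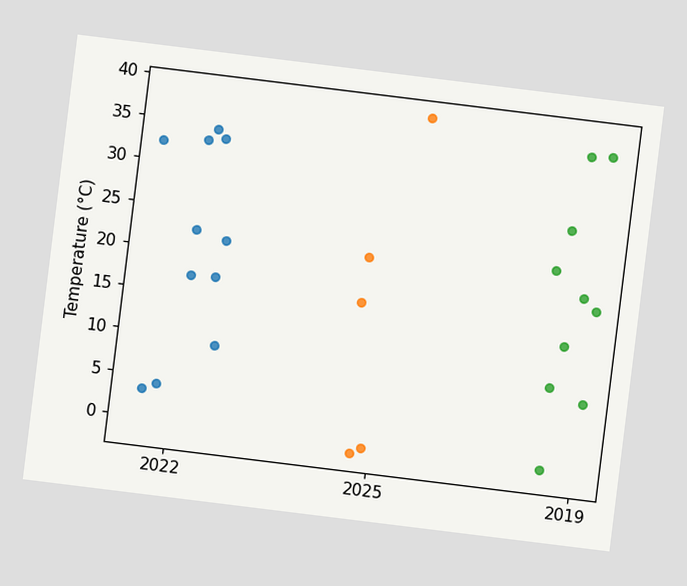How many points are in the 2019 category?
10

The chart is tilted about 7° clockwise. Counting the markers in the 2019 column gives 10.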